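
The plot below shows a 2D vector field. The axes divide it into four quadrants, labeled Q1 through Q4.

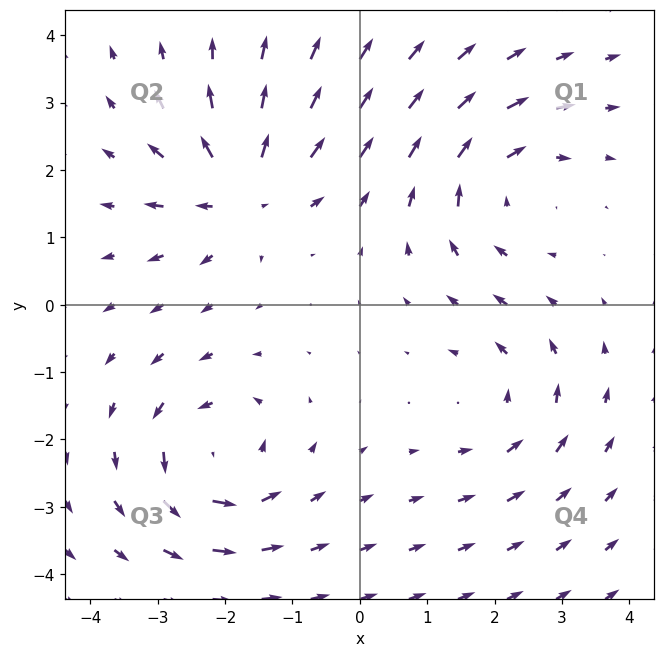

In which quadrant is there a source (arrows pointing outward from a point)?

The source sits at approximately (-1.8, 1.7), which lies in quadrant Q2. The divergence there is about +5, positive as expected for a source.

Q2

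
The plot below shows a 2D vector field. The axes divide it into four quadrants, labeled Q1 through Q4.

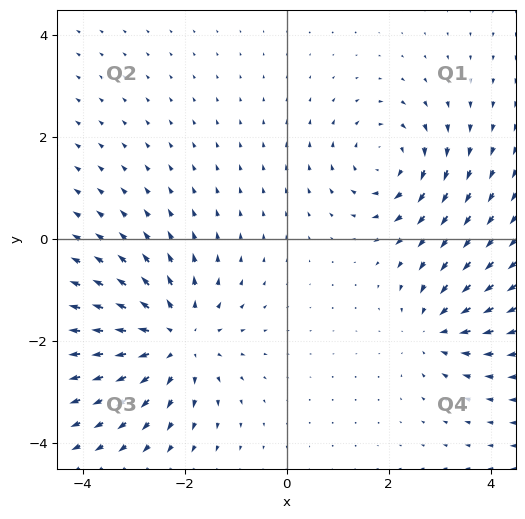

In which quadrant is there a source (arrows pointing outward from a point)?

Q3

The source sits at approximately (-2.2, -2.0), which lies in quadrant Q3. The divergence there is about +4, positive as expected for a source.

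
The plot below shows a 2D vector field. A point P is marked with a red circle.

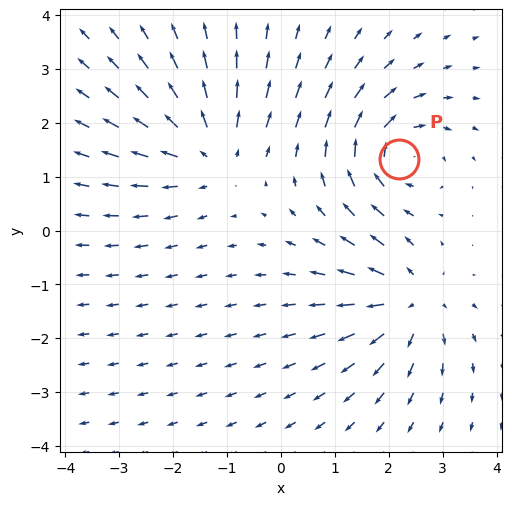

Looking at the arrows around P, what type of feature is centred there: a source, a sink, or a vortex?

vortex

At P (2.2, 1.3) the arrows circulate clockwise. Divergence ≈0, curl about -6 — near-zero divergence with nonzero curl is a vortex.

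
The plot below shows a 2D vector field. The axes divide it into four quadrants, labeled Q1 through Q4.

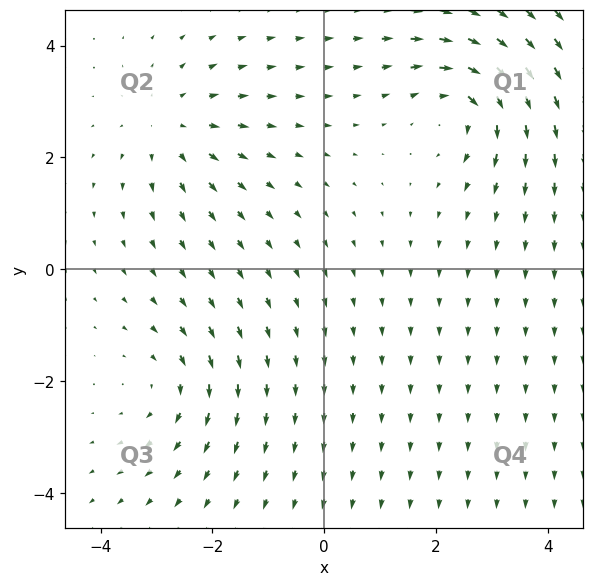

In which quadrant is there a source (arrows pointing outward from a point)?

The source sits at approximately (-2.7, 2.5), which lies in quadrant Q2. The divergence there is about +3, positive as expected for a source.

Q2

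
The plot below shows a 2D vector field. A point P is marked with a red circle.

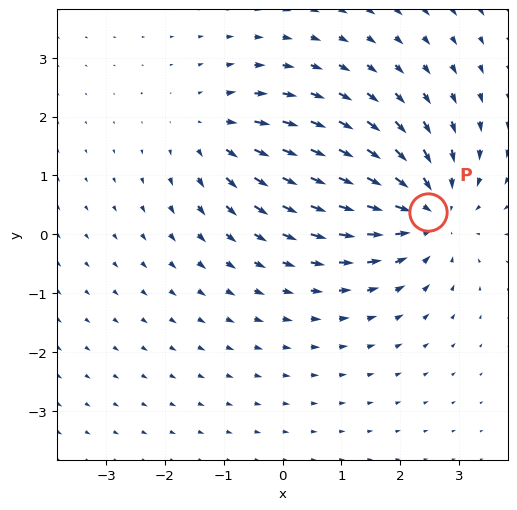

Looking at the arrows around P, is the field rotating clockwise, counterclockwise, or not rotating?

not rotating

Near P at (2.5, 0.4) the arrows show no circulation. The curl there is ≈0.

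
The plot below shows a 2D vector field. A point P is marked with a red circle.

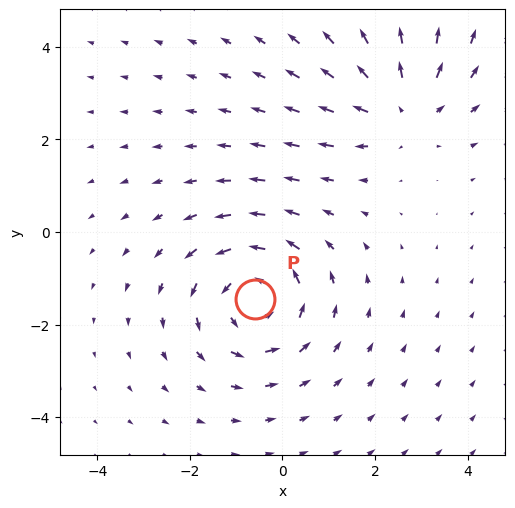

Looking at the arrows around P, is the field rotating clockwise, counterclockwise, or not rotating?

Near P at (-0.6, -1.4) the arrows circulate counterclockwise. The curl (z-component) there is about +4; positive curl means counterclockwise rotation.

counterclockwise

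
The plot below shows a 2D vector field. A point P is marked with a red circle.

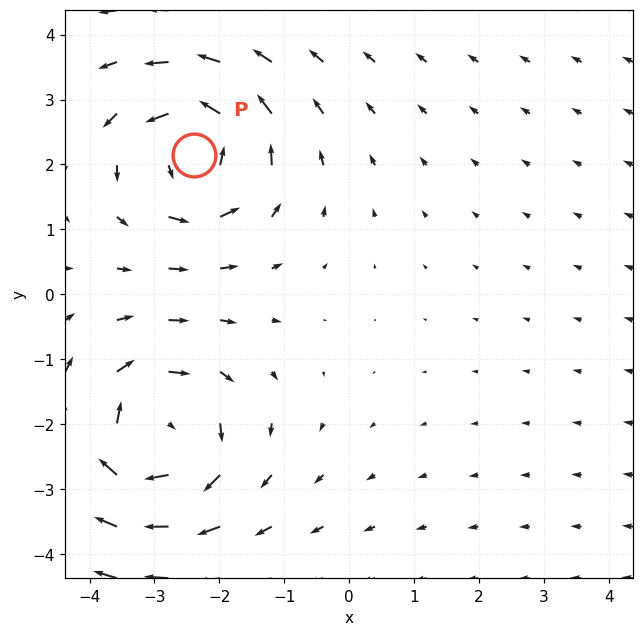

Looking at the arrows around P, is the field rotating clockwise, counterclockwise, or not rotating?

Near P at (-2.4, 2.2) the arrows circulate counterclockwise. The curl (z-component) there is about +4; positive curl means counterclockwise rotation.

counterclockwise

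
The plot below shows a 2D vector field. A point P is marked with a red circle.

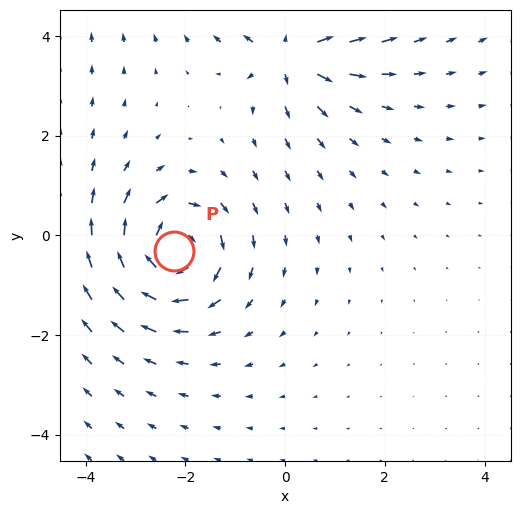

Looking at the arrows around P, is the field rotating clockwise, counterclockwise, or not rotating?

Near P at (-2.2, -0.3) the arrows circulate clockwise. The curl (z-component) there is about -4; negative curl means clockwise rotation.

clockwise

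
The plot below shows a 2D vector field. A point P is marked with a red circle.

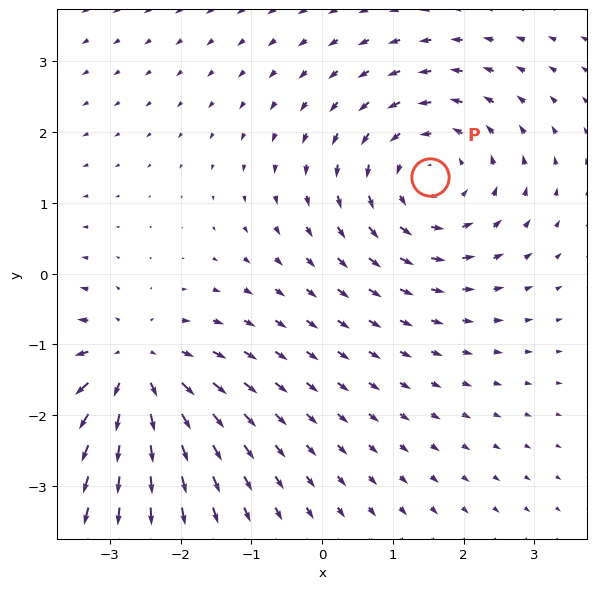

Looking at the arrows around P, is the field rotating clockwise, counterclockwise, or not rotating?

Near P at (1.5, 1.4) the arrows circulate counterclockwise. The curl (z-component) there is about +4; positive curl means counterclockwise rotation.

counterclockwise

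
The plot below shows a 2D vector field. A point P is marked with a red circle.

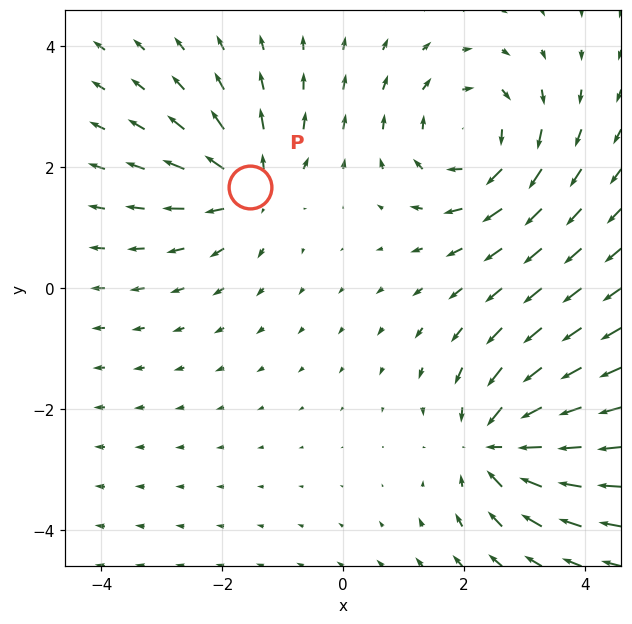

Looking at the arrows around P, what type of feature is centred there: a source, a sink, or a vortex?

At P (-1.5, 1.7) the arrows spread outward. Divergence about +4, curl ≈0 — positive divergence with near-zero curl is a source.

source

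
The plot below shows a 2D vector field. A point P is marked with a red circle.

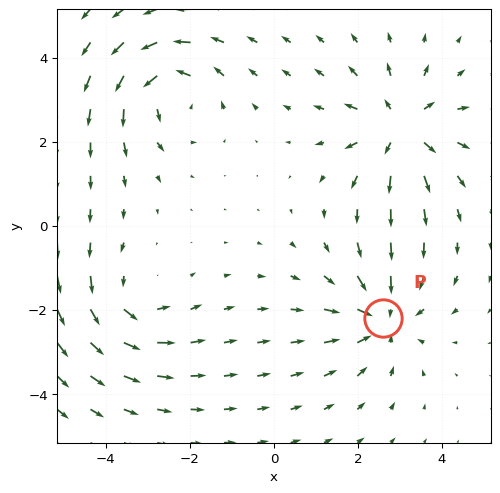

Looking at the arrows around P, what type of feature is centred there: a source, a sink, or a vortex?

At P (2.6, -2.2) the arrows converge inward. Divergence about -4, curl ≈0 — negative divergence with near-zero curl is a sink.

sink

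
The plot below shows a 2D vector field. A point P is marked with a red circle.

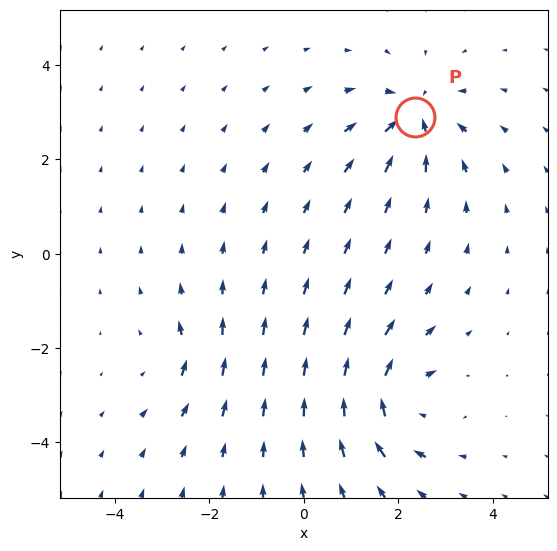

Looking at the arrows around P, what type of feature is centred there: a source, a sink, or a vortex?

At P (2.3, 2.9) the arrows converge inward. Divergence about -6, curl ≈0 — negative divergence with near-zero curl is a sink.

sink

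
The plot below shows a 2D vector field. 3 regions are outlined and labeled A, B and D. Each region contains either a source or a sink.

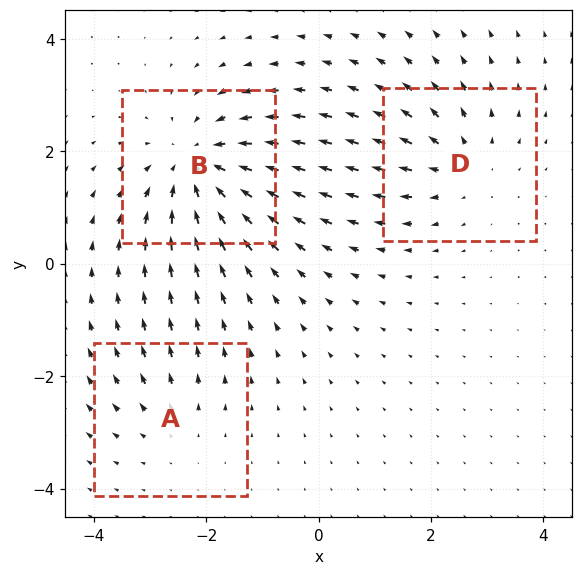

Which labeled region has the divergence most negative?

Divergence at each region's feature centre — A: about +2, B: about -4, D: about +3. Region B is most negative.

B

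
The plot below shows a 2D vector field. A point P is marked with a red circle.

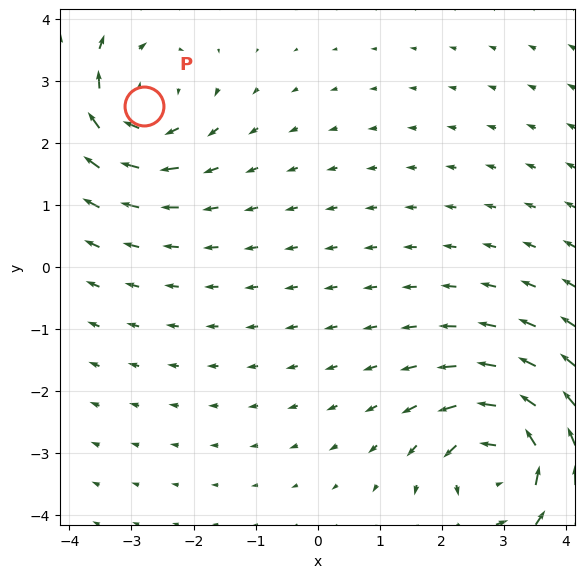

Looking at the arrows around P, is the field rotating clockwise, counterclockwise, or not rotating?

Near P at (-2.8, 2.6) the arrows circulate clockwise. The curl (z-component) there is about -3; negative curl means clockwise rotation.

clockwise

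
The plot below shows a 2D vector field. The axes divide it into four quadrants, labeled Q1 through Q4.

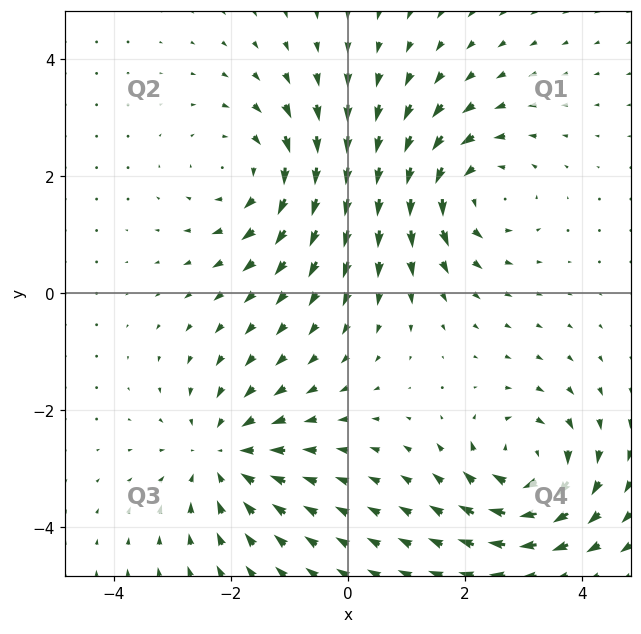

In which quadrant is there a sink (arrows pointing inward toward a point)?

The sink sits at approximately (-2.1, -2.8), which lies in quadrant Q3. The divergence there is about -3, negative as expected for a sink.

Q3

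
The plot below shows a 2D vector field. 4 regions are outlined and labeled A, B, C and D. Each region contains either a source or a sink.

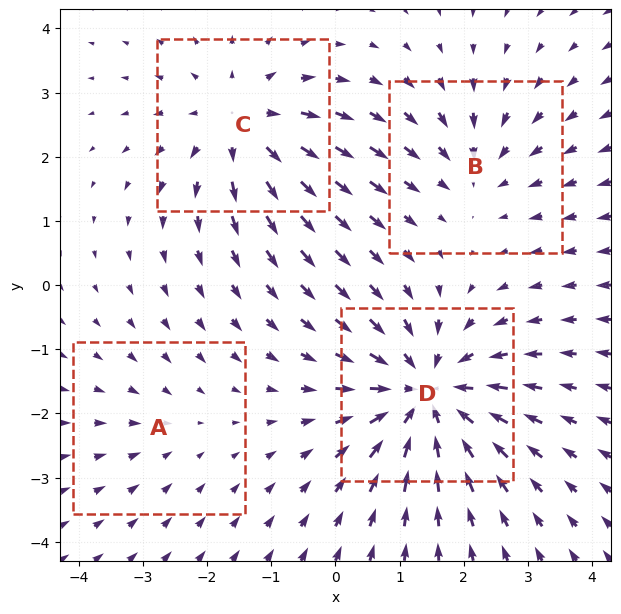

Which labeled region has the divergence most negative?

D

Divergence at each region's feature centre — A: about -2, B: about -3, C: about +5, D: about -6. Region D is most negative.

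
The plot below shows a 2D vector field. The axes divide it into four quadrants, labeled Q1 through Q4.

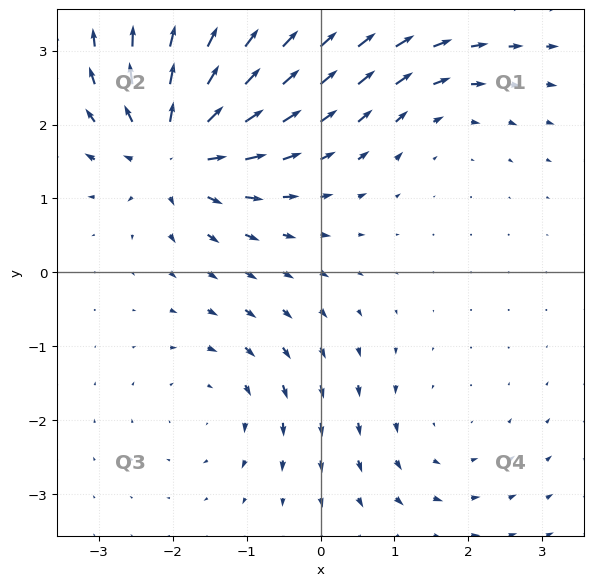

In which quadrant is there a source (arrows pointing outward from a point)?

The source sits at approximately (-2.0, 1.7), which lies in quadrant Q2. The divergence there is about +7, positive as expected for a source.

Q2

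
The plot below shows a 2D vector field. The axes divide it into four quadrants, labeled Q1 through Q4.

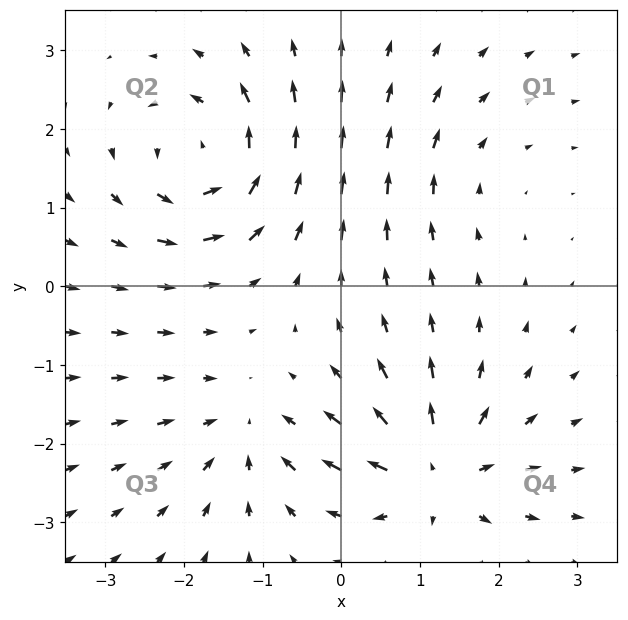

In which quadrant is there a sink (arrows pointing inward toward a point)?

Q3

The sink sits at approximately (-1.2, -1.9), which lies in quadrant Q3. The divergence there is about -4, negative as expected for a sink.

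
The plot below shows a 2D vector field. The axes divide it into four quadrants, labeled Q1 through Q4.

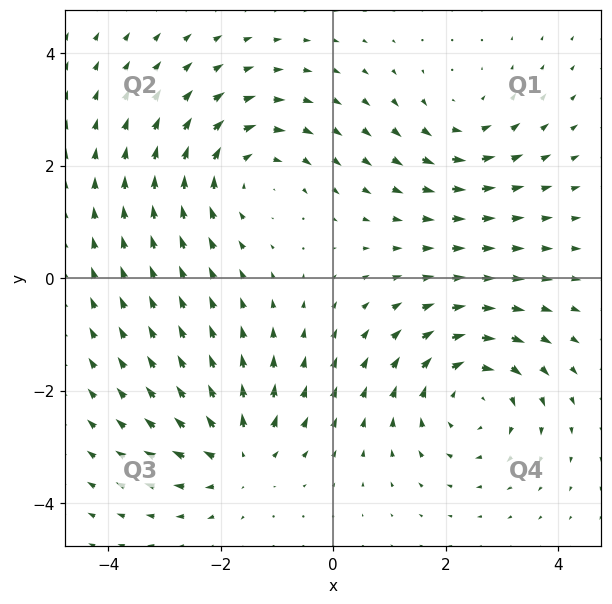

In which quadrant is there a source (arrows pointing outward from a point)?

The source sits at approximately (-1.7, -3.1), which lies in quadrant Q3. The divergence there is about +4, positive as expected for a source.

Q3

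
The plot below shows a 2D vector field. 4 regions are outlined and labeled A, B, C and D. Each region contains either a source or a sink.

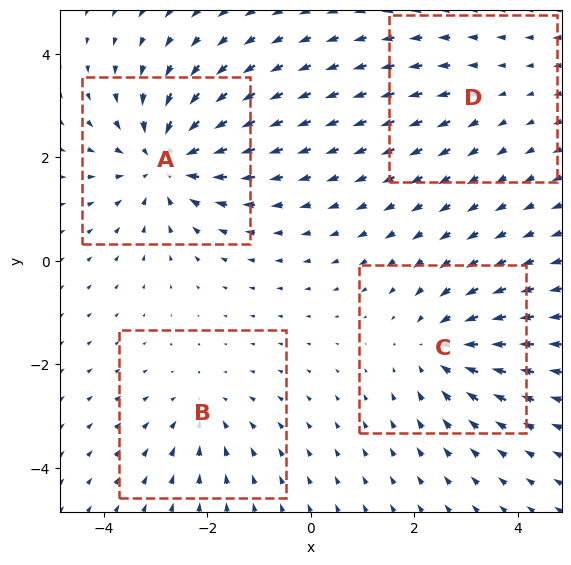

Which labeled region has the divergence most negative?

A

Divergence at each region's feature centre — A: about -6, B: about -3, C: about -4, D: about +2. Region A is most negative.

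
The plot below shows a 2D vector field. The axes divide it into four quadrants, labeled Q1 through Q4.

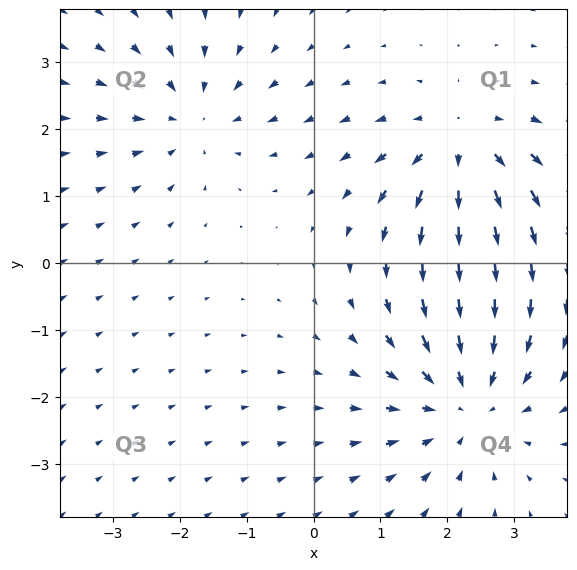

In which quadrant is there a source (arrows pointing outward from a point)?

Q1

The source sits at approximately (2.2, 1.7), which lies in quadrant Q1. The divergence there is about +3, positive as expected for a source.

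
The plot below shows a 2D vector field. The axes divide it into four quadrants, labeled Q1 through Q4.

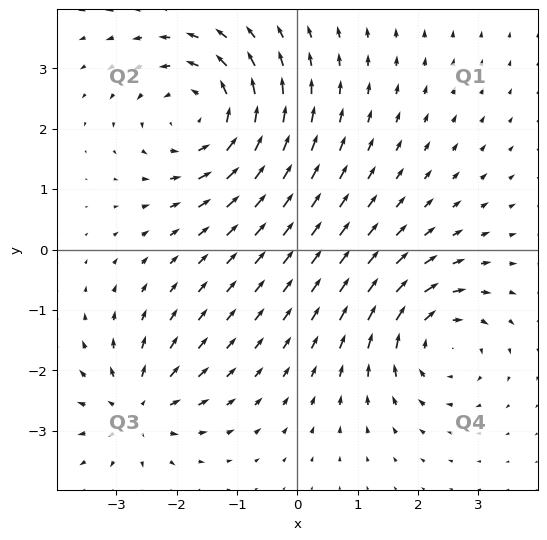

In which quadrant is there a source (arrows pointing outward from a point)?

The source sits at approximately (-2.7, -2.6), which lies in quadrant Q3. The divergence there is about +4, positive as expected for a source.

Q3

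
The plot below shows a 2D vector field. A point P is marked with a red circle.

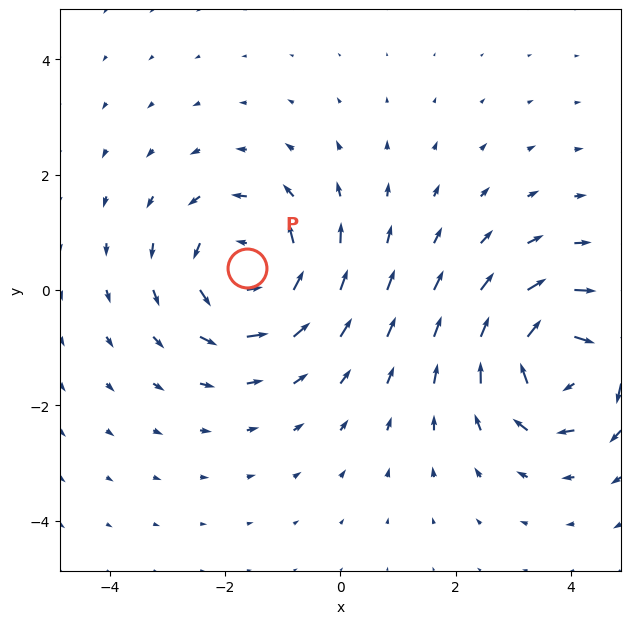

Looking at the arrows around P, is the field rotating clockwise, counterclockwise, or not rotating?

Near P at (-1.6, 0.4) the arrows circulate counterclockwise. The curl (z-component) there is about +4; positive curl means counterclockwise rotation.

counterclockwise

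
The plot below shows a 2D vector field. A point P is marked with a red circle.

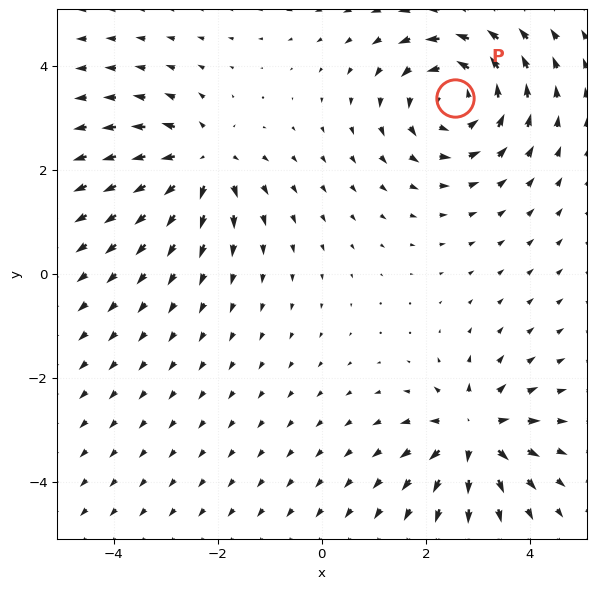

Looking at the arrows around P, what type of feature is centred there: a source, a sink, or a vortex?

vortex

At P (2.6, 3.4) the arrows circulate counterclockwise. Divergence ≈0, curl about +5 — near-zero divergence with nonzero curl is a vortex.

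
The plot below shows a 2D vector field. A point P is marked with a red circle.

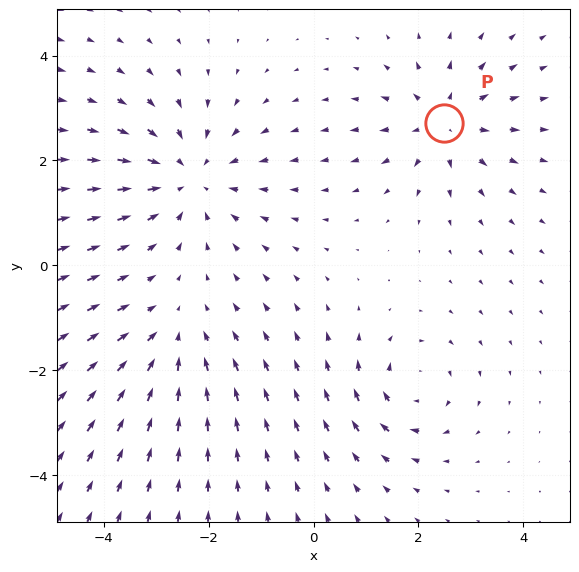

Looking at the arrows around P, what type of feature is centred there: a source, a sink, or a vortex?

At P (2.5, 2.7) the arrows spread outward. Divergence about +4, curl ≈0 — positive divergence with near-zero curl is a source.

source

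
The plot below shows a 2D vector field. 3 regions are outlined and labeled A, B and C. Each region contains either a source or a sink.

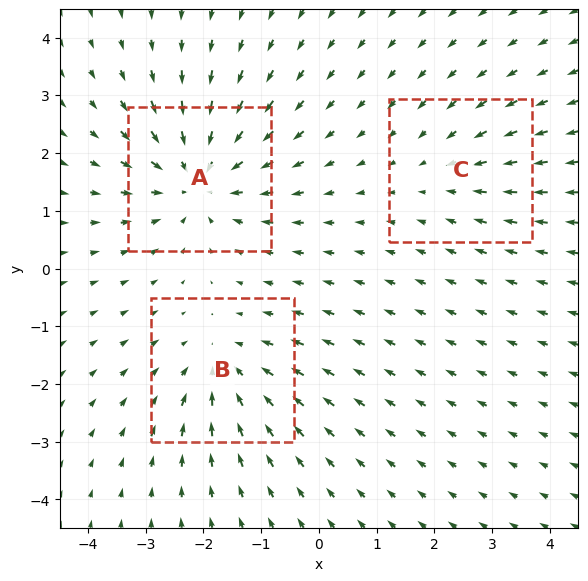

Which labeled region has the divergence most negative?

A

Divergence at each region's feature centre — A: about -4, B: about -3, C: about -2. Region A is most negative.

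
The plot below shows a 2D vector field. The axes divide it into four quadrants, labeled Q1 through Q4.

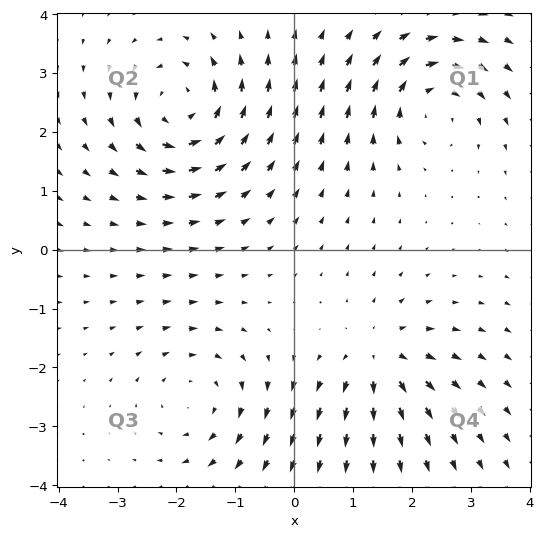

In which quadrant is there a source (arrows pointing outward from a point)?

The source sits at approximately (1.4, -1.8), which lies in quadrant Q4. The divergence there is about +5, positive as expected for a source.

Q4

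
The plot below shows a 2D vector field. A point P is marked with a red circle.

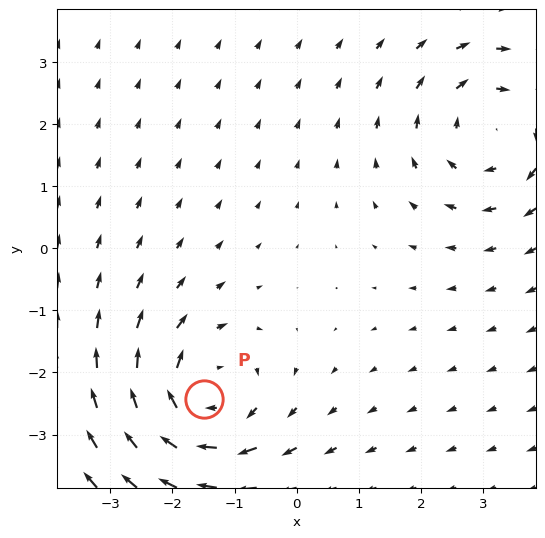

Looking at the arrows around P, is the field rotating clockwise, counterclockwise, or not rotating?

Near P at (-1.5, -2.4) the arrows circulate clockwise. The curl (z-component) there is about -4; negative curl means clockwise rotation.

clockwise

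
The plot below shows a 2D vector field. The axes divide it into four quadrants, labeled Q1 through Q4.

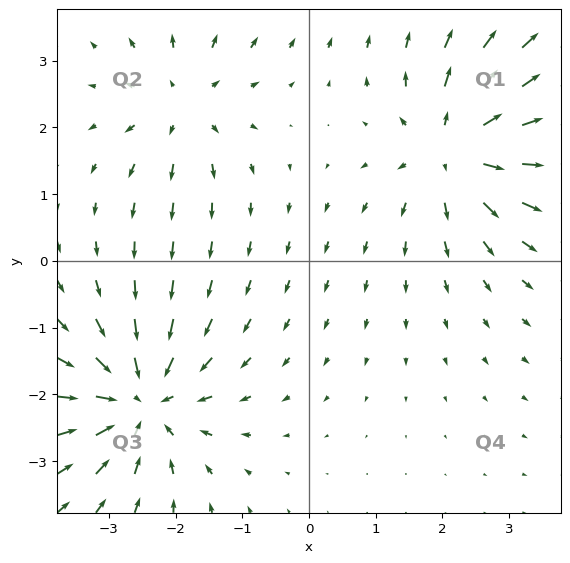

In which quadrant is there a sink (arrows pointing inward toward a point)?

The sink sits at approximately (-2.5, -2.1), which lies in quadrant Q3. The divergence there is about -6, negative as expected for a sink.

Q3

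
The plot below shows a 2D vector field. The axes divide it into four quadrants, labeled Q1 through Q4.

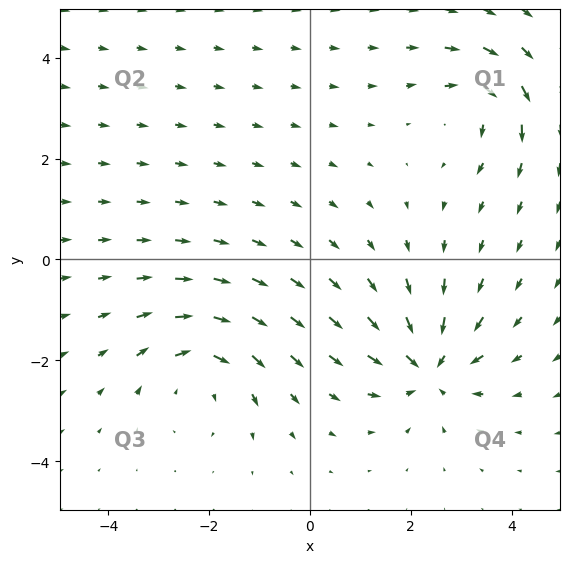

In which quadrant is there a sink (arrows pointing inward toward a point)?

The sink sits at approximately (2.4, -2.1), which lies in quadrant Q4. The divergence there is about -6, negative as expected for a sink.

Q4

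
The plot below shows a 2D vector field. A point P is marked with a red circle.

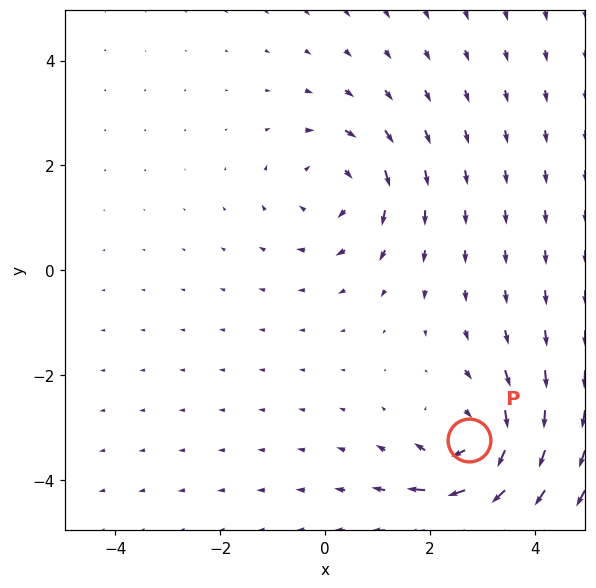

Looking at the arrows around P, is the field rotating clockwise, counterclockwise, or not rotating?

clockwise

Near P at (2.7, -3.2) the arrows circulate clockwise. The curl (z-component) there is about -5; negative curl means clockwise rotation.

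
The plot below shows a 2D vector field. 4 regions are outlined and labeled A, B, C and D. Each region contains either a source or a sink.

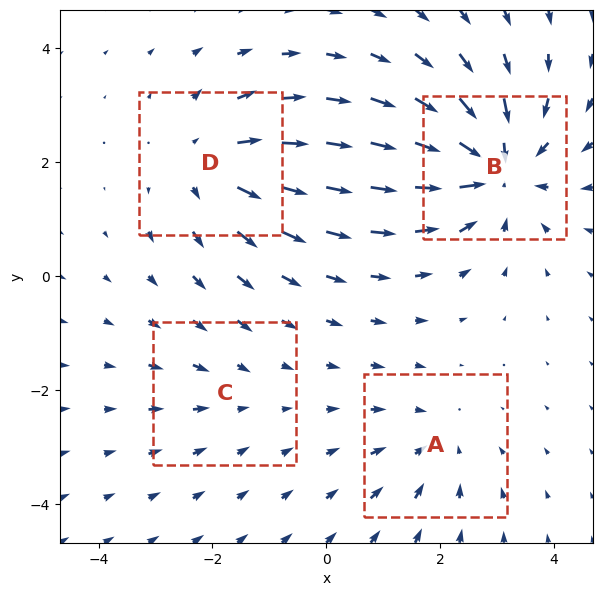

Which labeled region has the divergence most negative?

B

Divergence at each region's feature centre — A: about -3, B: about -7, C: about -2, D: about +4. Region B is most negative.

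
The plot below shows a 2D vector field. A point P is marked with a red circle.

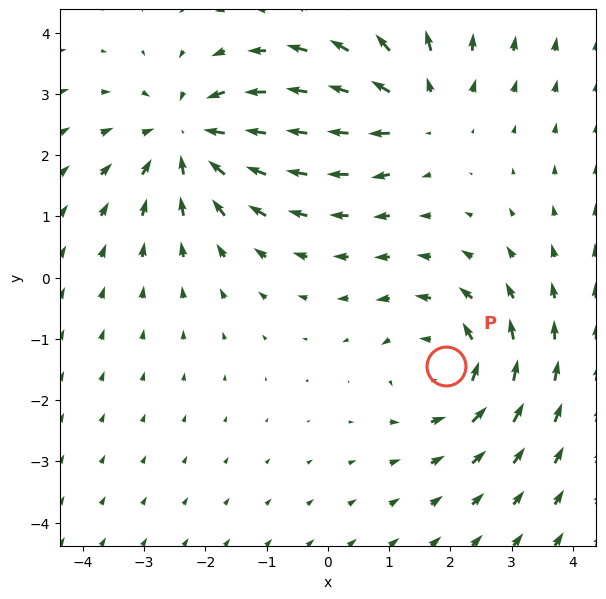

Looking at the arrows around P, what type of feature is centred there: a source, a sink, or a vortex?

vortex

At P (1.9, -1.4) the arrows circulate counterclockwise. Divergence ≈0, curl about +3 — near-zero divergence with nonzero curl is a vortex.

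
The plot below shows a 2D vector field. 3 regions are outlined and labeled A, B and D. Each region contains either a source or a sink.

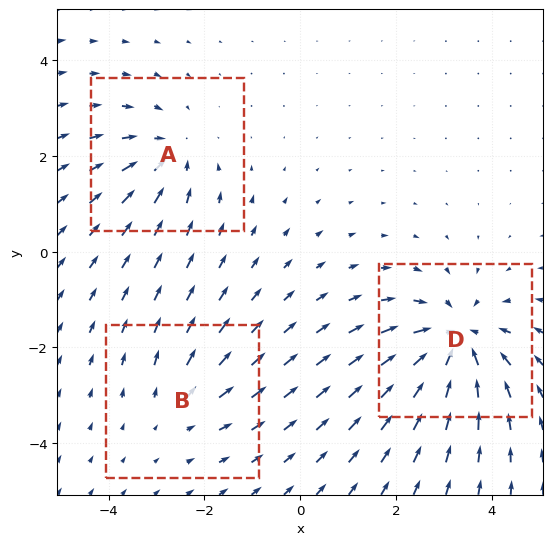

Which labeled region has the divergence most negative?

Divergence at each region's feature centre — A: about -3, B: about +2, D: about -5. Region D is most negative.

D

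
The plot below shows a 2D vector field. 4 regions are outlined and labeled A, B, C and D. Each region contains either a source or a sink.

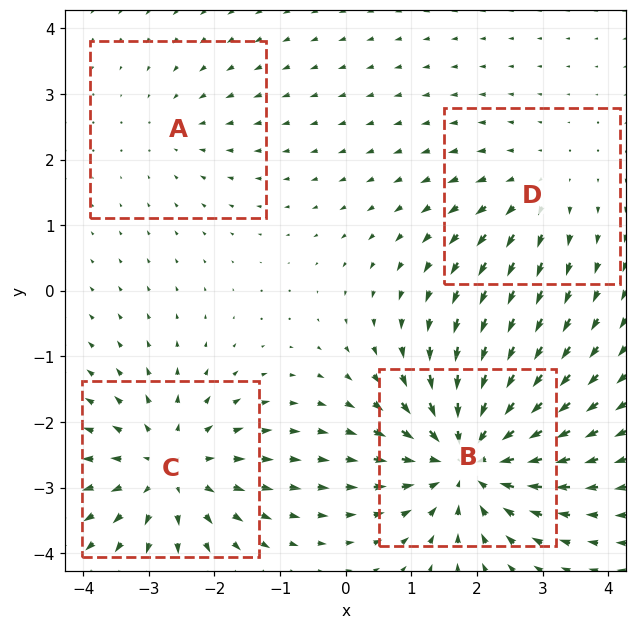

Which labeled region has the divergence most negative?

B

Divergence at each region's feature centre — A: about -2, B: about -6, C: about +5, D: about +3. Region B is most negative.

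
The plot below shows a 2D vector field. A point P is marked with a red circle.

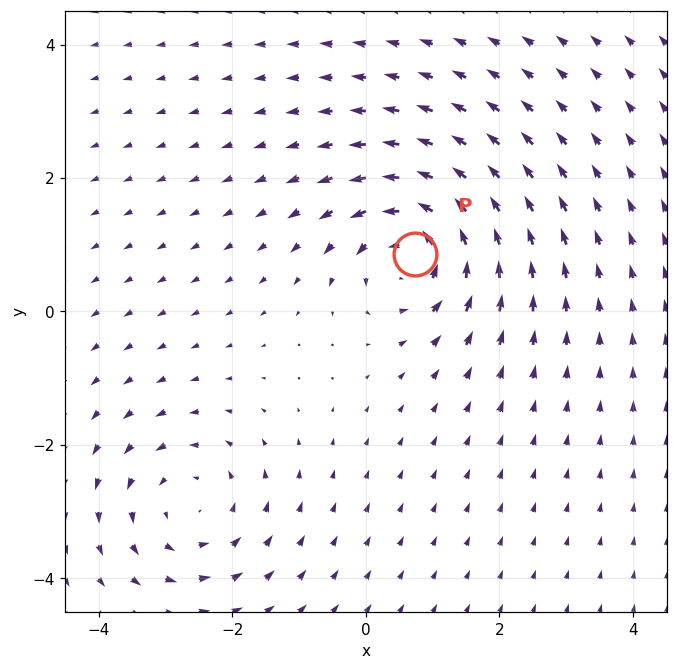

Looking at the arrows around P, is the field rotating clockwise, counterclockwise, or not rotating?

counterclockwise

Near P at (0.7, 0.9) the arrows circulate counterclockwise. The curl (z-component) there is about +6; positive curl means counterclockwise rotation.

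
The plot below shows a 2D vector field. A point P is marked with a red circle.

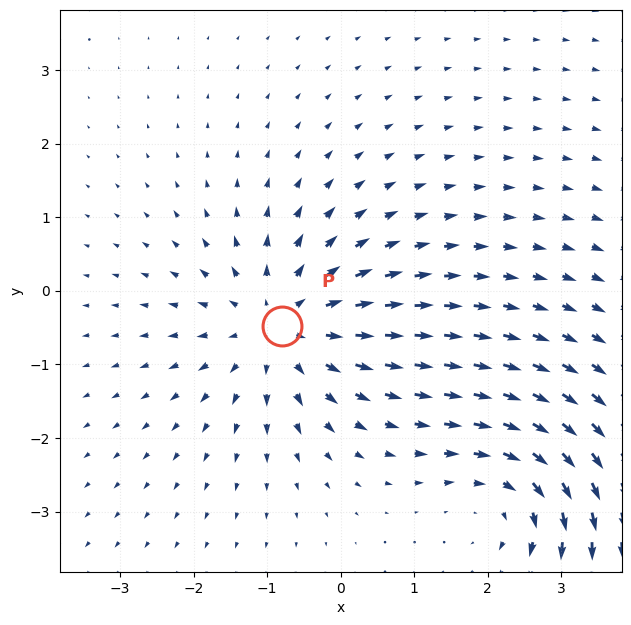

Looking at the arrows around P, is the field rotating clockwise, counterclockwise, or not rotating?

Near P at (-0.8, -0.5) the arrows show no circulation. The curl there is ≈0.

not rotating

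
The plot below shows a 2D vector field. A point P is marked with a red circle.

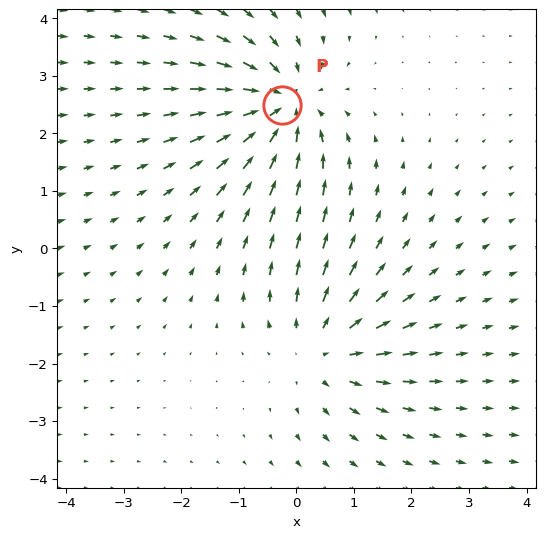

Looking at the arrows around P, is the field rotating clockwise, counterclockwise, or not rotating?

not rotating

Near P at (-0.3, 2.5) the arrows show no circulation. The curl there is ≈0.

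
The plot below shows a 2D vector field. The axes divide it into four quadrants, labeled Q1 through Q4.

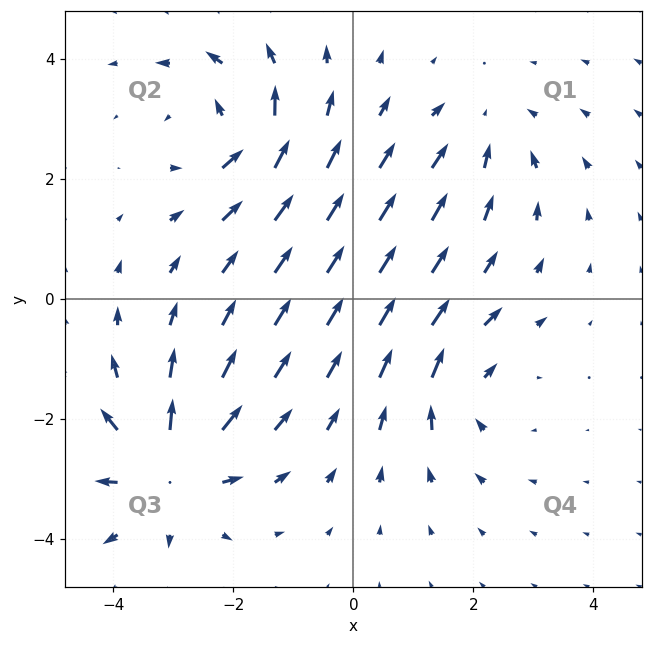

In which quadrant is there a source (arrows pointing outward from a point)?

The source sits at approximately (-3.1, -2.8), which lies in quadrant Q3. The divergence there is about +5, positive as expected for a source.

Q3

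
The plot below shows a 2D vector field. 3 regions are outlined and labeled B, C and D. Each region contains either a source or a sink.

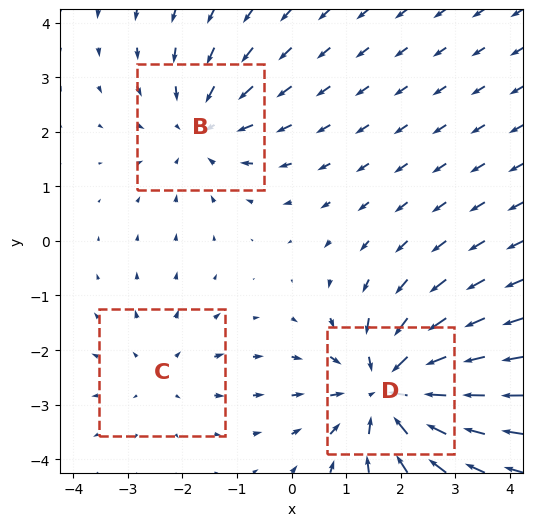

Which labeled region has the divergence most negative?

Divergence at each region's feature centre — B: about -3, C: about +2, D: about -4. Region D is most negative.

D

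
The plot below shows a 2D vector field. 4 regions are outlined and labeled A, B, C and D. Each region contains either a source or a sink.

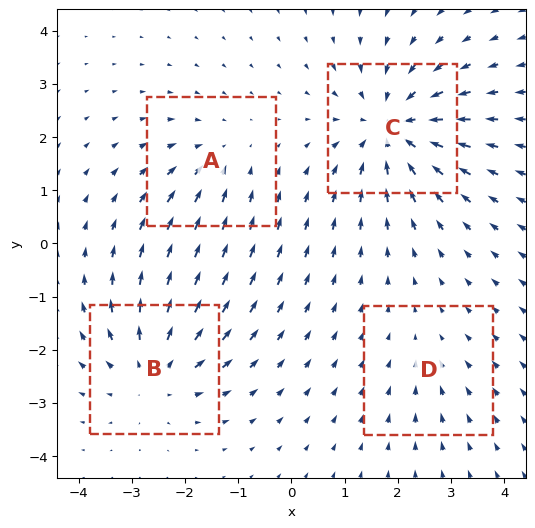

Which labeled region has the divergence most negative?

C

Divergence at each region's feature centre — A: about -3, B: about +5, C: about -6, D: about -2. Region C is most negative.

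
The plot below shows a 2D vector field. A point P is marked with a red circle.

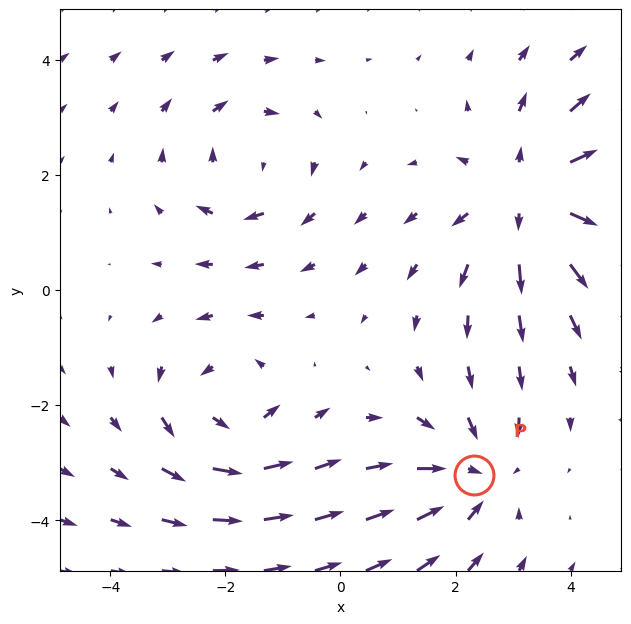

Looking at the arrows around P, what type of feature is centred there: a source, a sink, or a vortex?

sink

At P (2.3, -3.2) the arrows converge inward. Divergence about -3, curl ≈0 — negative divergence with near-zero curl is a sink.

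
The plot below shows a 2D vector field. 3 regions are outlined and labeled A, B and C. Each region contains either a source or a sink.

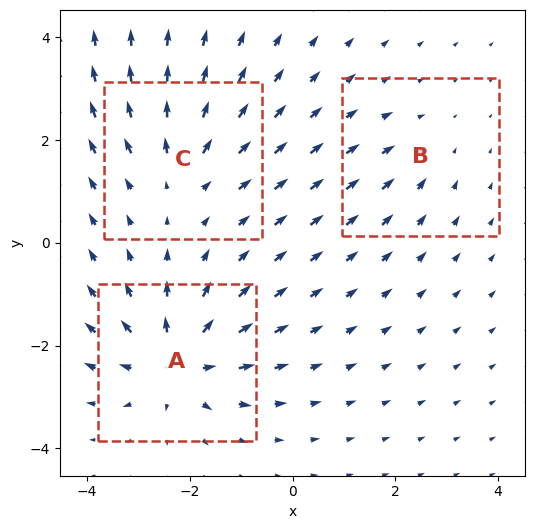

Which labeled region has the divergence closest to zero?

B

Divergence at each region's feature centre — A: about +5, B: about -2, C: about +3. Region B is closest to zero.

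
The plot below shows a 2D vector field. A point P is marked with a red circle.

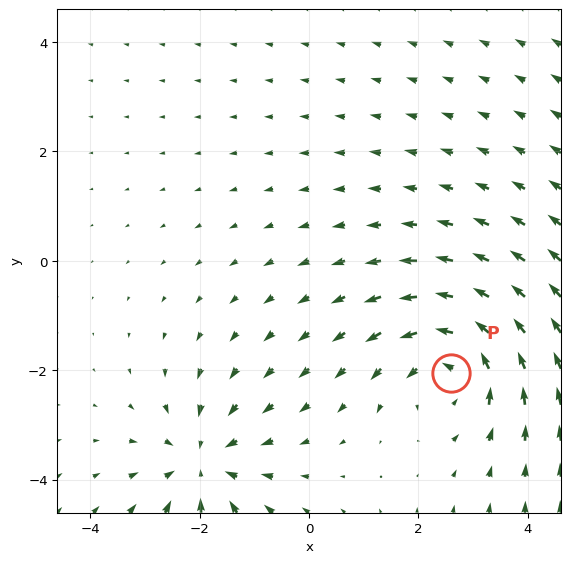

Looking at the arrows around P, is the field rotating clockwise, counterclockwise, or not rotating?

counterclockwise

Near P at (2.6, -2.1) the arrows circulate counterclockwise. The curl (z-component) there is about +4; positive curl means counterclockwise rotation.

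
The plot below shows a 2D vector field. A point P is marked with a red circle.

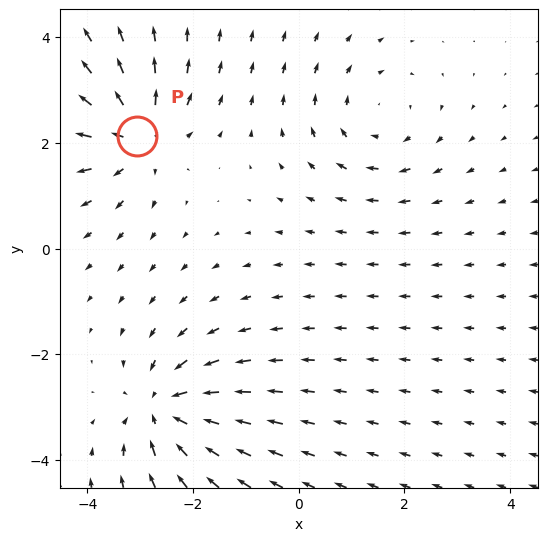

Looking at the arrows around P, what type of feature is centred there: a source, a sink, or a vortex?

source

At P (-3.1, 2.1) the arrows spread outward. Divergence about +5, curl ≈0 — positive divergence with near-zero curl is a source.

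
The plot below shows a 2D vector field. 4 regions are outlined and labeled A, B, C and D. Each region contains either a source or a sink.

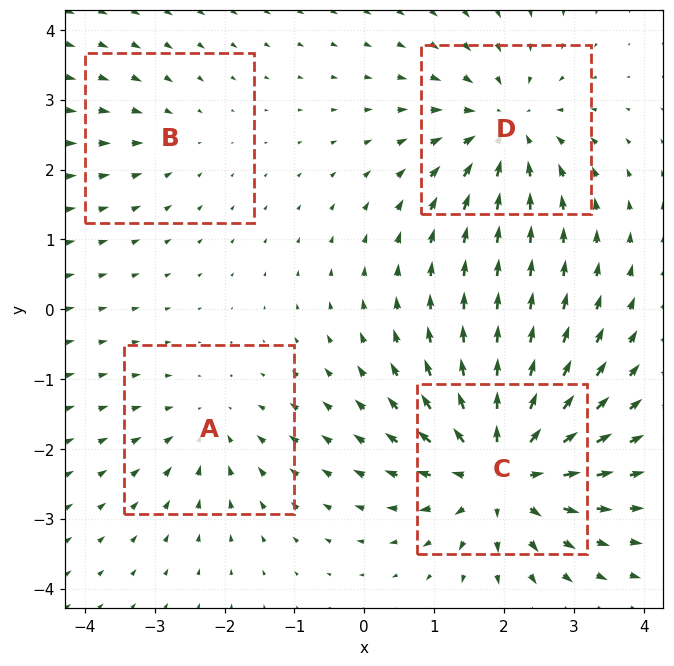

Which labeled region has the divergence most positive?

Divergence at each region's feature centre — A: about -3, B: about -2, C: about +7, D: about -5. Region C is most positive.

C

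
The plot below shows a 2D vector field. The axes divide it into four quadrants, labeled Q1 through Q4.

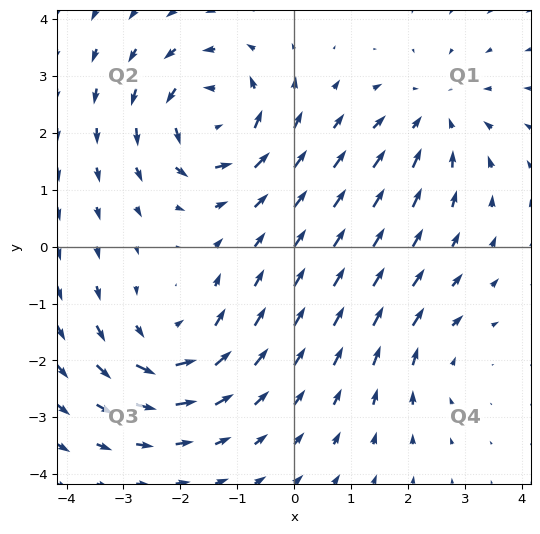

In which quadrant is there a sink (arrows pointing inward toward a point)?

The sink sits at approximately (2.5, 2.3), which lies in quadrant Q1. The divergence there is about -3, negative as expected for a sink.

Q1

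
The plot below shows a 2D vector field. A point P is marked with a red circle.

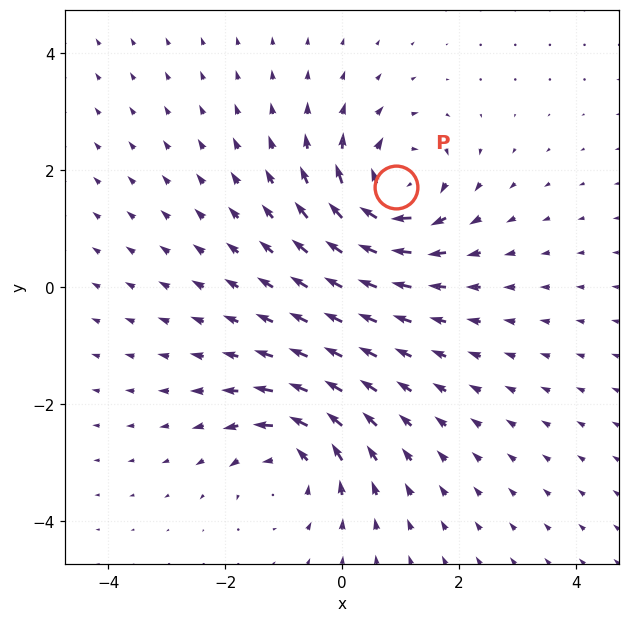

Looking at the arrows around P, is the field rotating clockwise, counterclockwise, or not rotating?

Near P at (0.9, 1.7) the arrows circulate clockwise. The curl (z-component) there is about -6; negative curl means clockwise rotation.

clockwise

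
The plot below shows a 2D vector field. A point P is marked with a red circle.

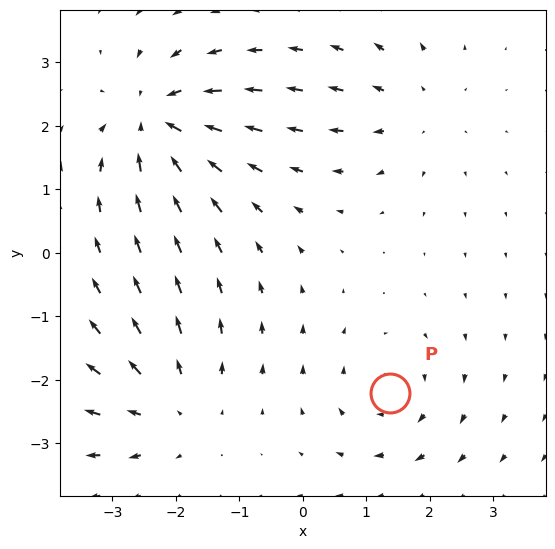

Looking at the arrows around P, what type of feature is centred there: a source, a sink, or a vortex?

At P (1.4, -2.2) the arrows circulate clockwise. Divergence ≈0, curl about -3 — near-zero divergence with nonzero curl is a vortex.

vortex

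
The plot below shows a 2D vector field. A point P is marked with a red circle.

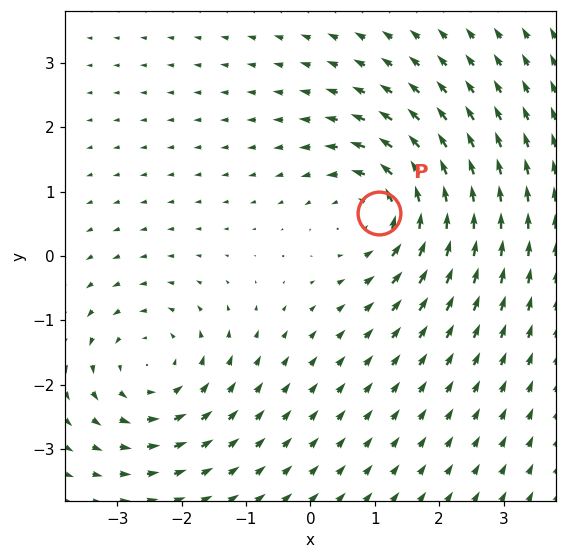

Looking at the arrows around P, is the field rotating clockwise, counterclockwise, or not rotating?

counterclockwise

Near P at (1.1, 0.7) the arrows circulate counterclockwise. The curl (z-component) there is about +4; positive curl means counterclockwise rotation.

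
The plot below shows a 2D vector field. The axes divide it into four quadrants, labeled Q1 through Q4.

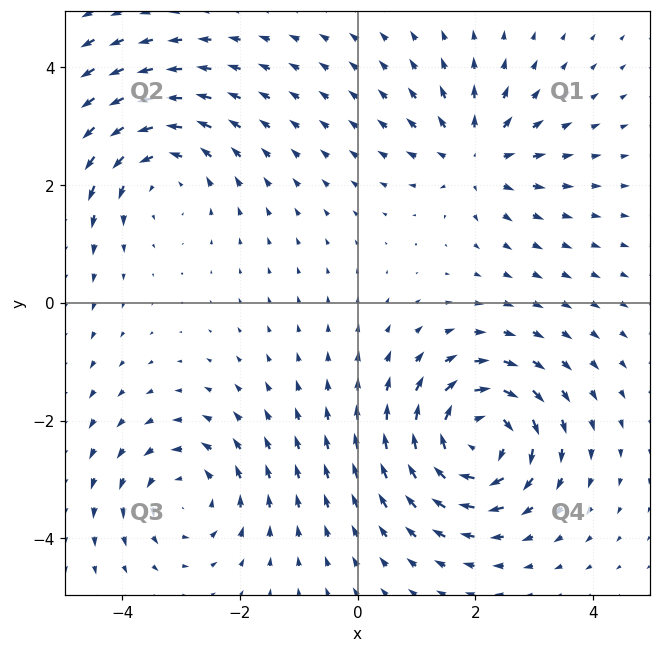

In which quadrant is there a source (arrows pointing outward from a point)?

The source sits at approximately (2.0, 2.5), which lies in quadrant Q1. The divergence there is about +4, positive as expected for a source.

Q1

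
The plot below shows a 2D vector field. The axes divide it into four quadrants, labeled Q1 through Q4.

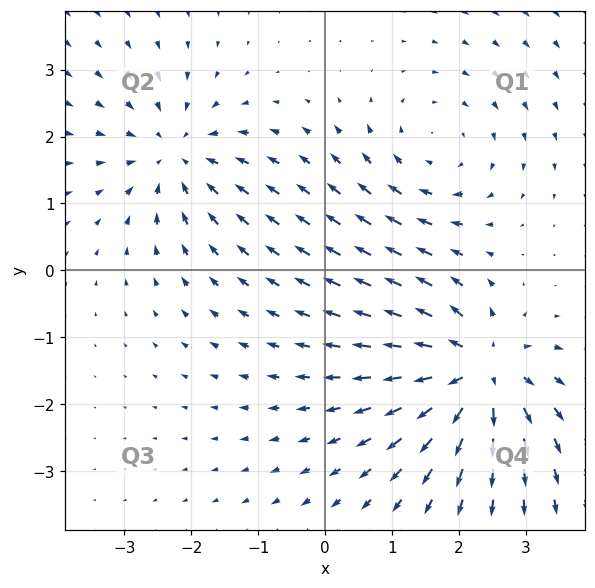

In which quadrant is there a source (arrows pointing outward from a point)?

The source sits at approximately (2.3, -1.5), which lies in quadrant Q4. The divergence there is about +6, positive as expected for a source.

Q4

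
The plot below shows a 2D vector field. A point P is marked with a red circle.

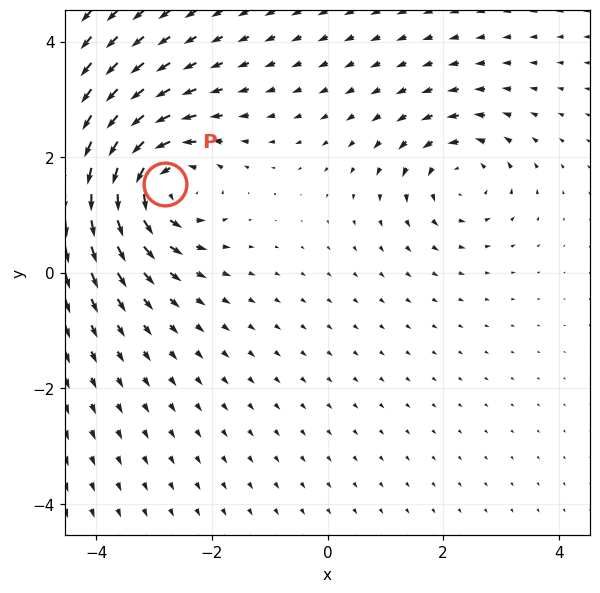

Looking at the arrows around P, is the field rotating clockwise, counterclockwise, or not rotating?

Near P at (-2.8, 1.5) the arrows circulate counterclockwise. The curl (z-component) there is about +6; positive curl means counterclockwise rotation.

counterclockwise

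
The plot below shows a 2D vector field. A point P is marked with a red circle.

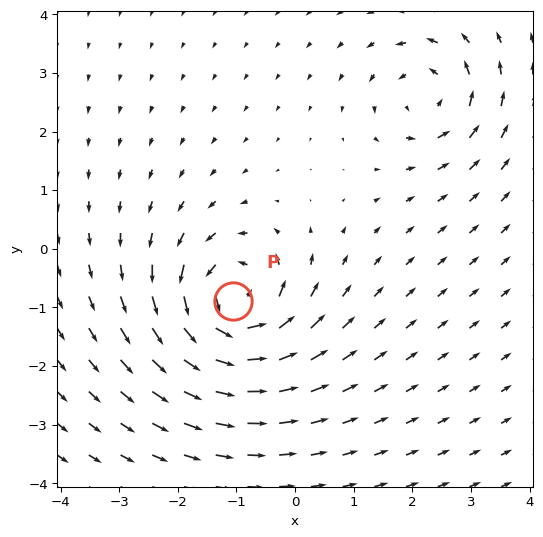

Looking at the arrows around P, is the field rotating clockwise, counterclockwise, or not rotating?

Near P at (-1.1, -0.9) the arrows circulate counterclockwise. The curl (z-component) there is about +6; positive curl means counterclockwise rotation.

counterclockwise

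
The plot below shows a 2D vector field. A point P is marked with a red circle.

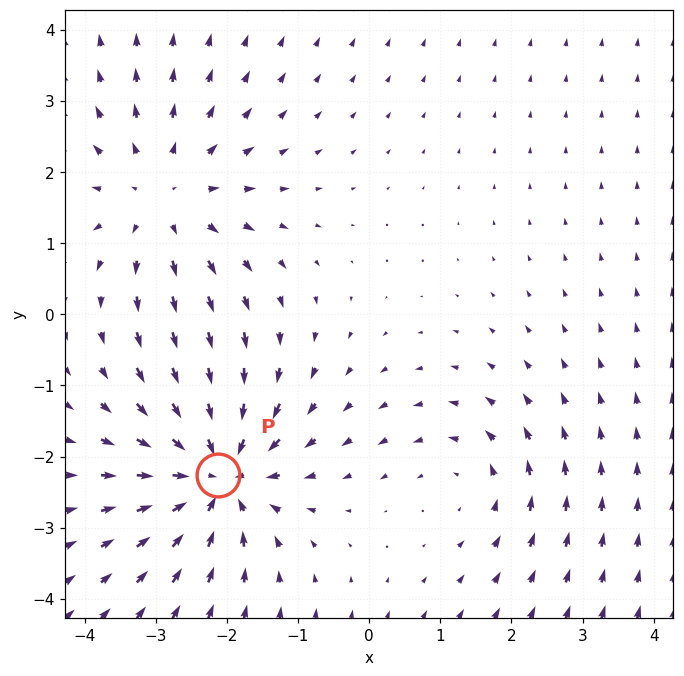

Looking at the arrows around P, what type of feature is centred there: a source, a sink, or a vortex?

sink

At P (-2.1, -2.3) the arrows converge inward. Divergence about -6, curl ≈0 — negative divergence with near-zero curl is a sink.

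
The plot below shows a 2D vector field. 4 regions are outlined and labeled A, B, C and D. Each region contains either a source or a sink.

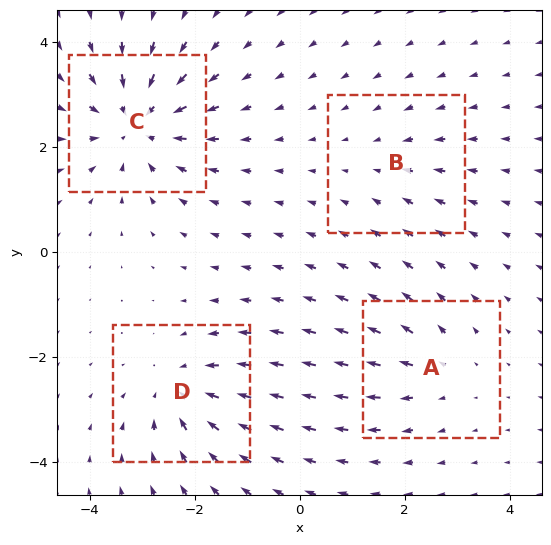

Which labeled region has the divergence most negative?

C

Divergence at each region's feature centre — A: about +3, B: about -2, C: about -7, D: about -5. Region C is most negative.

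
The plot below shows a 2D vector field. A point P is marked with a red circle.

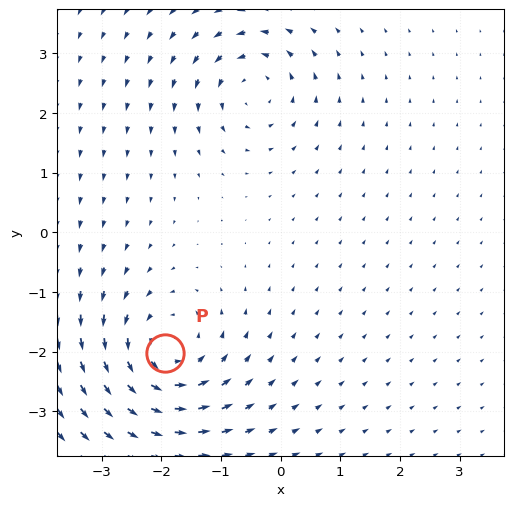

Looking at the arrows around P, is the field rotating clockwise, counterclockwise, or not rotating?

Near P at (-1.9, -2.0) the arrows circulate counterclockwise. The curl (z-component) there is about +6; positive curl means counterclockwise rotation.

counterclockwise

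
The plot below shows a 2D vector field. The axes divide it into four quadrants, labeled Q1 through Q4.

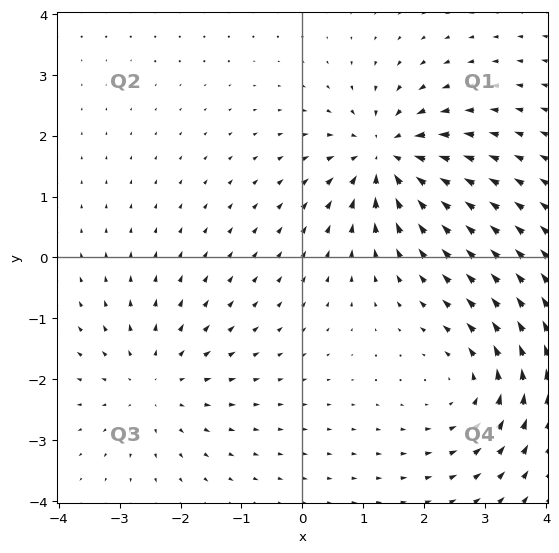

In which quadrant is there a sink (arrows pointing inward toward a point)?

Q1

The sink sits at approximately (1.4, 1.7), which lies in quadrant Q1. The divergence there is about -6, negative as expected for a sink.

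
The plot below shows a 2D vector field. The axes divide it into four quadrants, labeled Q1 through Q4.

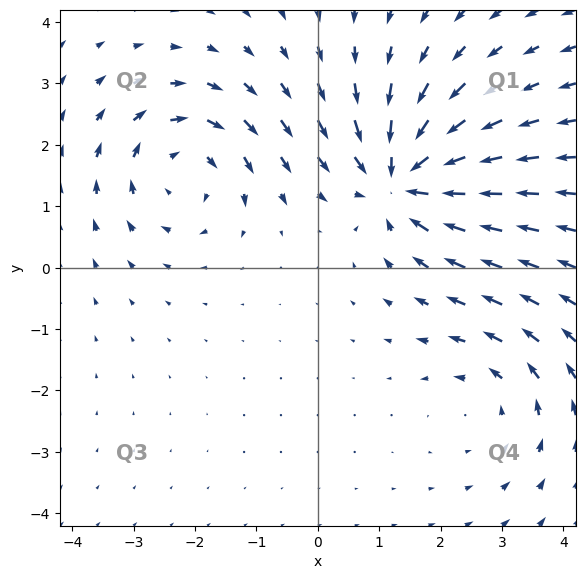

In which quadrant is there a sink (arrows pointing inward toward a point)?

Q1

The sink sits at approximately (1.4, 1.4), which lies in quadrant Q1. The divergence there is about -6, negative as expected for a sink.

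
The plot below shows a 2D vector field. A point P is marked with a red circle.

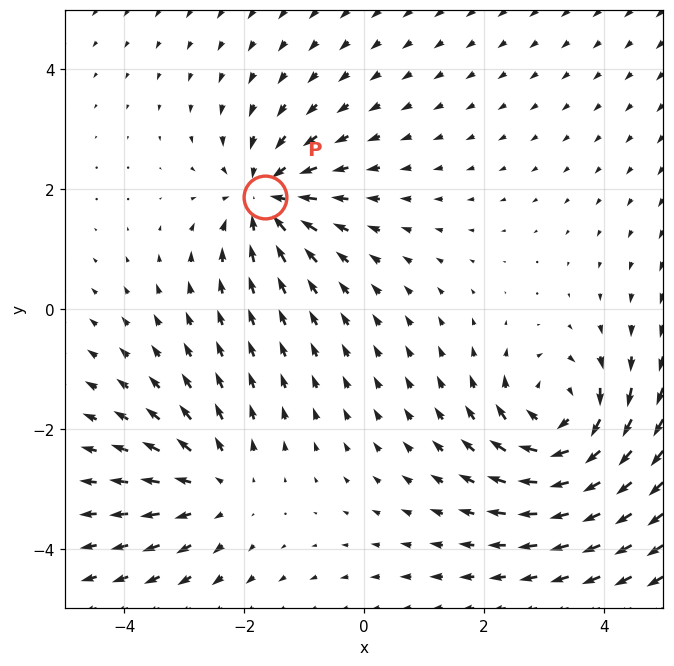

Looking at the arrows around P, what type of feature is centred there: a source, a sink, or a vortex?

At P (-1.6, 1.9) the arrows converge inward. Divergence about -4, curl ≈0 — negative divergence with near-zero curl is a sink.

sink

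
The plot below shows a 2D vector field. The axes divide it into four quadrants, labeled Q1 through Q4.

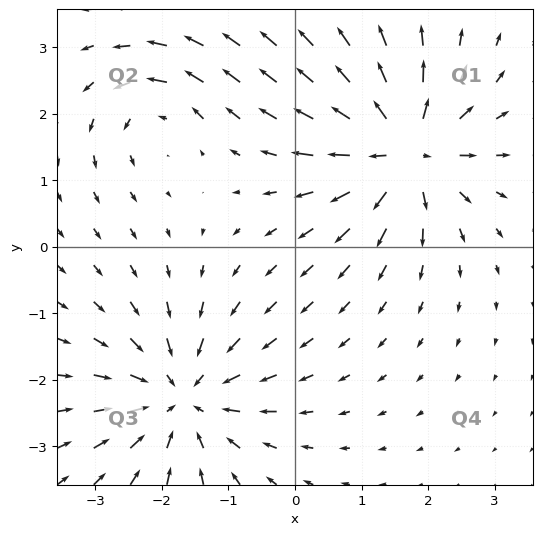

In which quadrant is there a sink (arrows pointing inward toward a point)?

Q3

The sink sits at approximately (-1.7, -2.3), which lies in quadrant Q3. The divergence there is about -5, negative as expected for a sink.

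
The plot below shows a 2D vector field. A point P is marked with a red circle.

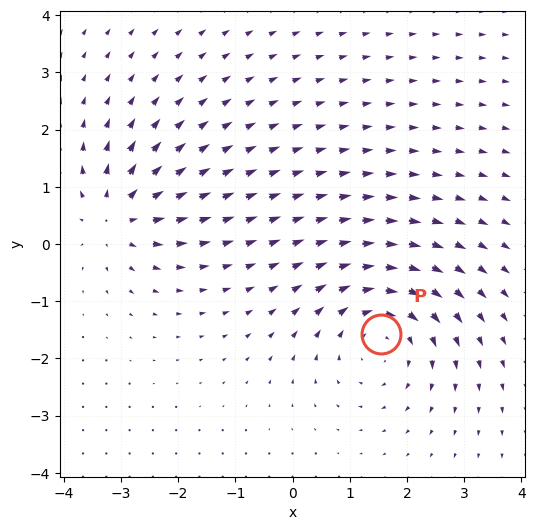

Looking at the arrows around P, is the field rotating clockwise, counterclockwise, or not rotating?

Near P at (1.5, -1.6) the arrows circulate clockwise. The curl (z-component) there is about -4; negative curl means clockwise rotation.

clockwise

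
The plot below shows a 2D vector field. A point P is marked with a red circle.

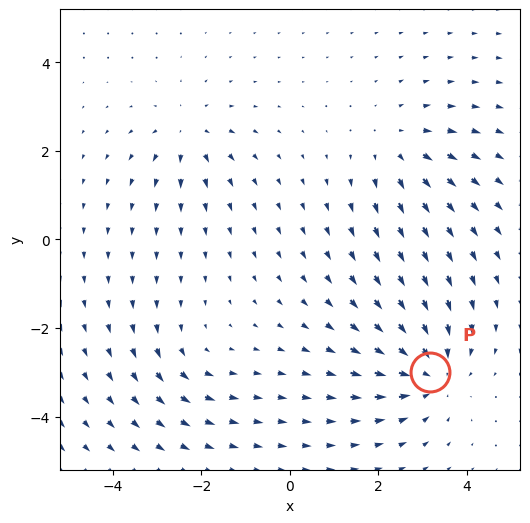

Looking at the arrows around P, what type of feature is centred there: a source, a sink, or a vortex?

At P (3.2, -3.0) the arrows converge inward. Divergence about -4, curl ≈0 — negative divergence with near-zero curl is a sink.

sink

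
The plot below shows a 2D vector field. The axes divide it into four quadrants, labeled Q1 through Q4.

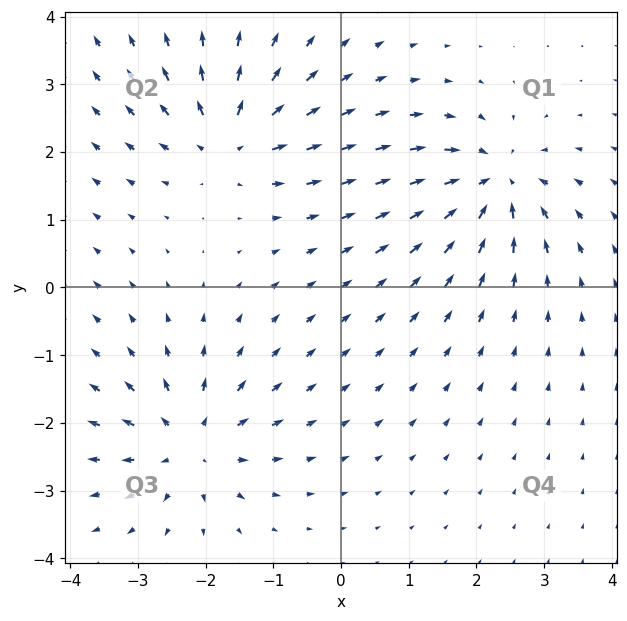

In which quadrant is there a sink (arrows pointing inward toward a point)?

Q1

The sink sits at approximately (2.3, 1.5), which lies in quadrant Q1. The divergence there is about -6, negative as expected for a sink.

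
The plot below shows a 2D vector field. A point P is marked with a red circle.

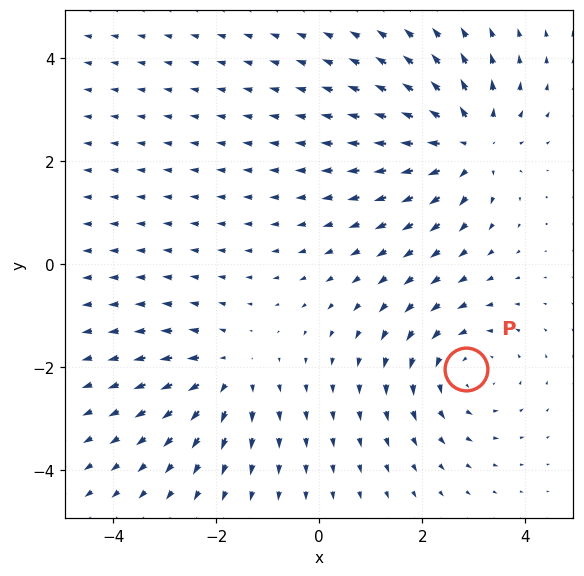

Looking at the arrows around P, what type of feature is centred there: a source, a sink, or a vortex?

At P (2.8, -2.0) the arrows circulate counterclockwise. Divergence ≈0, curl about +3 — near-zero divergence with nonzero curl is a vortex.

vortex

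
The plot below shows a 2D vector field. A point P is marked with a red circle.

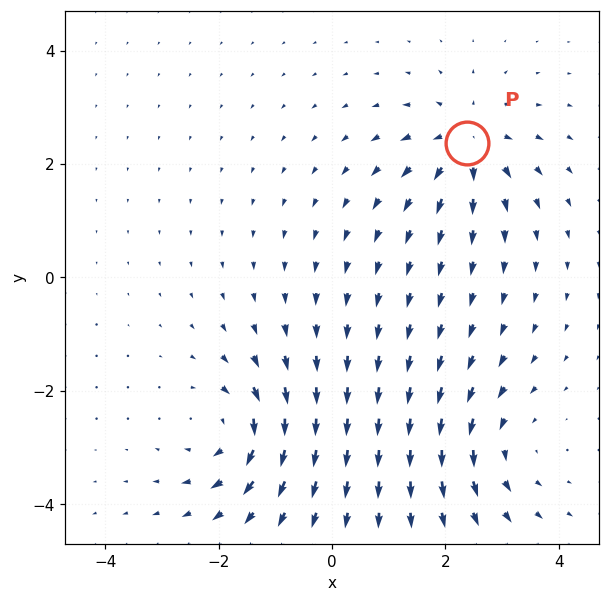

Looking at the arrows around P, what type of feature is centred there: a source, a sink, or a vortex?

source

At P (2.4, 2.4) the arrows spread outward. Divergence about +6, curl ≈0 — positive divergence with near-zero curl is a source.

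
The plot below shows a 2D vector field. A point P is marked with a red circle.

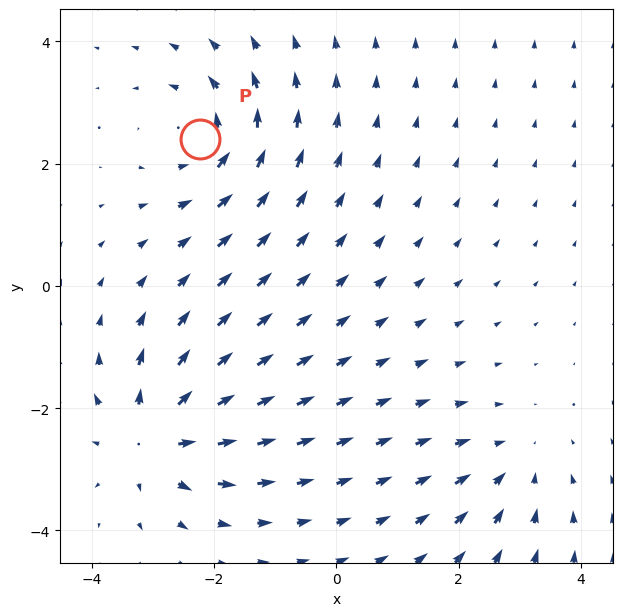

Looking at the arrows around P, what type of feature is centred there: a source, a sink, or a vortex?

At P (-2.2, 2.4) the arrows circulate counterclockwise. Divergence ≈0, curl about +4 — near-zero divergence with nonzero curl is a vortex.

vortex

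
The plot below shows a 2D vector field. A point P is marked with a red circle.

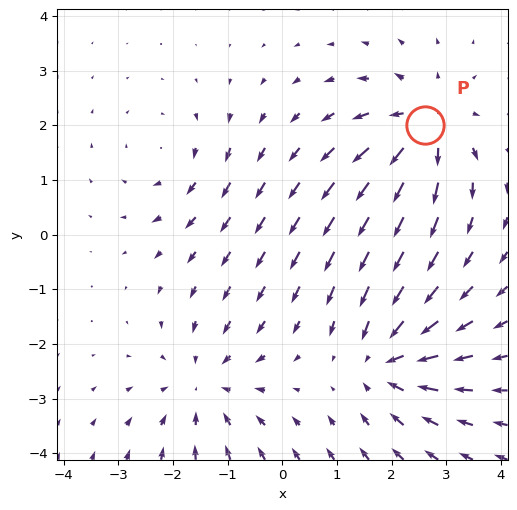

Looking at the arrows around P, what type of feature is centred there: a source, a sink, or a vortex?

At P (2.6, 2.0) the arrows spread outward. Divergence about +6, curl ≈0 — positive divergence with near-zero curl is a source.

source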